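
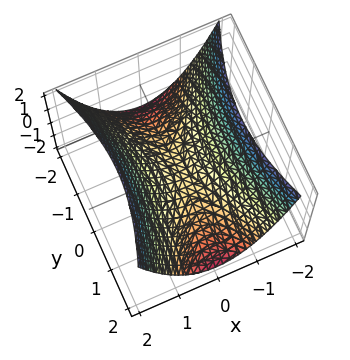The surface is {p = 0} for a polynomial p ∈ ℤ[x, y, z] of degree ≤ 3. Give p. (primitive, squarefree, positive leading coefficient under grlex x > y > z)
1. deg p = 2. A hyperbolic paraboloid; a quadric.
2. Symmetries: it's symmetric under x → −x, forcing even powers of x; it's symmetric under y → −y, forcing even powers of y.
3. From the axis intercepts and sections: it crosses the y-axis at the gridline y = 0; it crosses the x-axis at the gridline x = 0.
4. These observations pin down the coefficients.

3*x^2 - y^2 - 3*z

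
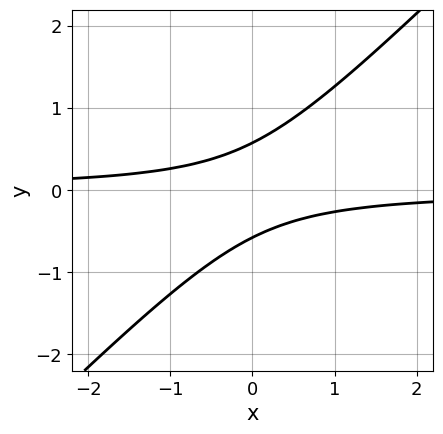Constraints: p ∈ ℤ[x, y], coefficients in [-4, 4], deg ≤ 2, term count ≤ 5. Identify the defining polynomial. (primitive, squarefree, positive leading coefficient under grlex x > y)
3*x*y - 3*y^2 + 1

(a) Degree: a generic line meets the curve in up to 2 points, so deg p = 2.
(b) From the visible intercepts: the curve avoids every integer x-axis point in the box.
(c) These observations pin down the coefficients.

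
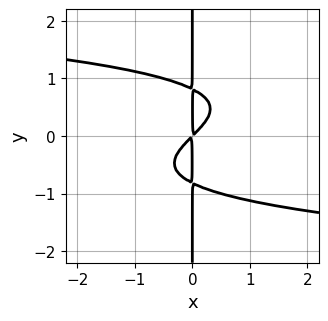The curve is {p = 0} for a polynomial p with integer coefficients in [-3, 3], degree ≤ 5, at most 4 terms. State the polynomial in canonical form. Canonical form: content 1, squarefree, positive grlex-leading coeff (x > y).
3*x*y^3 + 2*x^2 - 2*x*y

First, degree: the shape is more complex than any degree-3 curve, so deg p = 4.
Then, reading off the gridlines: the visible y-axis segment lies entirely on the curve.
Finally, solving for integer coefficients yields p as stated.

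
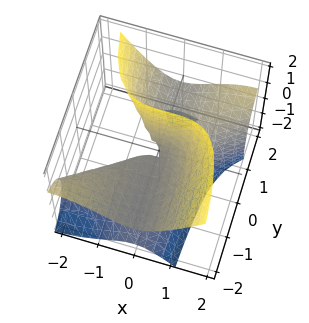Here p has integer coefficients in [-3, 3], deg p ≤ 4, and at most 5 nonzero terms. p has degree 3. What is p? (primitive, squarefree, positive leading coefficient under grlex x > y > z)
2*x^3 - 3*x^2*y + 2*y*z^2 + 3*y*z - z^2

(a) deg p = 3. The shape is more complex than any degree-2 surface.
(b) Reading off the gridlines: it crosses the x-axis at the gridline x = 0; the visible y-axis segment lies entirely on the surface; it meets the z-axis at z = 0 (among the integer gridlines).
(c) These observations pin down the coefficients.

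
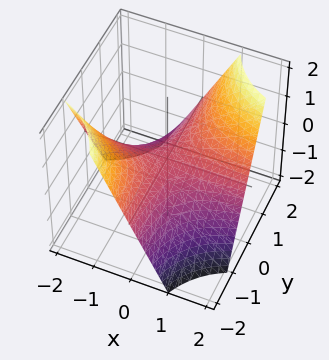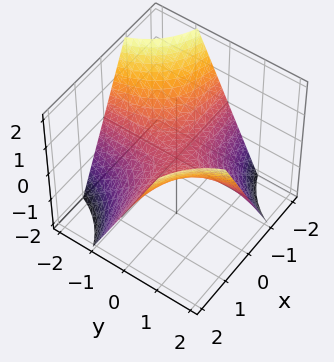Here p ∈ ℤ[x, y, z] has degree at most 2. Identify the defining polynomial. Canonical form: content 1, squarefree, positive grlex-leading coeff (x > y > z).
x*y - z

(a) The degree is 2 — a hyperbolic paraboloid; a quadric.
(b) Reading off the gridlines: the visible y-axis segment lies entirely on the surface; one z-axis crossing is at z = 0.
(c) Solving for integer coefficients yields p as stated.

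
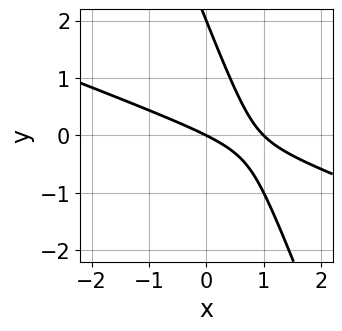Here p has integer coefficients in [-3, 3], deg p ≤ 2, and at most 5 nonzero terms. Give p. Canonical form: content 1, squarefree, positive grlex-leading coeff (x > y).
x^2 + 3*x*y + y^2 - x - 2*y

(a) Degree: the shape is more complex than any degree-1 curve, so deg p = 2.
(b) From the axis intercepts and sections: the y-axis gridline crossings are at y ∈ {0, 2}; among the integer gridlines, it crosses the x-axis at x ∈ {0, 1}.
(c) Putting this together gives p.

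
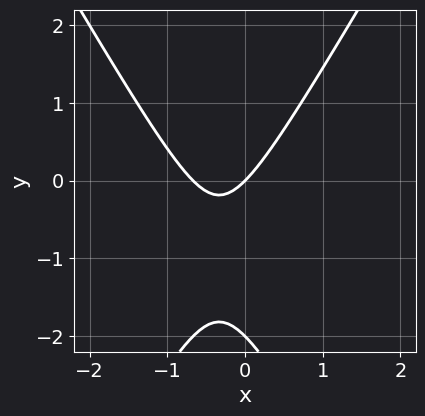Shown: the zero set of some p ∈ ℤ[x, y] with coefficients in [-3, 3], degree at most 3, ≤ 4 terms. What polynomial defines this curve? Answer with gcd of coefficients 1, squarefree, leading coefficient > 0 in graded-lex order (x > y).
3*x^2 - y^2 + 2*x - 2*y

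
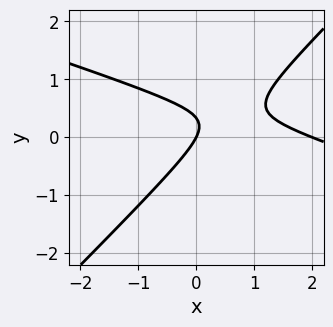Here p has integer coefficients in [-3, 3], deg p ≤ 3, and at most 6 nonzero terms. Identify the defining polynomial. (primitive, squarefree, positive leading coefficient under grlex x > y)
x^2 + 2*x*y - 3*y^2 - 2*x + y

1. deg p = 2.
2. Reading off the gridlines: one y-axis crossing is at y = 0; the x-axis gridline crossings are at x ∈ {0, 2}.
3. Assembling these constraints gives the stated polynomial.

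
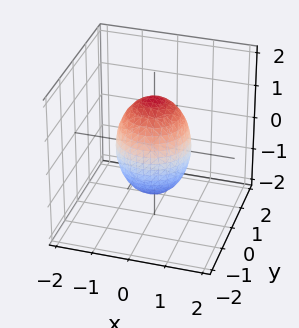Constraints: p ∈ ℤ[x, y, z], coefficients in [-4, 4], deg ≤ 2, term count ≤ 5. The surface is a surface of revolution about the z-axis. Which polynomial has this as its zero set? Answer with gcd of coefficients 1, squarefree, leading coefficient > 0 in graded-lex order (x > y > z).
2*x^2 + 2*y^2 + z^2 - 2

1. Degree: a generic line meets the surface in up to 2 points, so deg p = 2.
2. Symmetries: the z-axis is an axis of rotation, so x and y enter only as x² + y².
3. From the axis intercepts and sections: the x-axis gridline crossings are at x ∈ {-1, 1}; the y-axis gridline crossings are at y ∈ {-1, 1}.
4. Solving for integer coefficients yields p as stated.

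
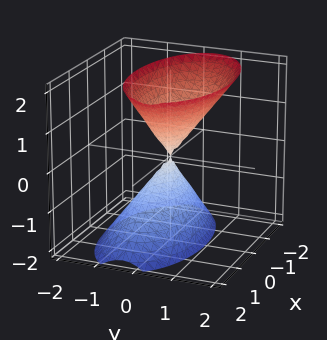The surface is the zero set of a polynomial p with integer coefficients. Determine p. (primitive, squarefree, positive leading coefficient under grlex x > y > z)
I count 2 distinct pieces. Treating them together as one polynomial.
deg p = 2. The shape is more complex than any degree-1 surface.
From the axis intercepts and sections: one x-axis crossing is at x = 0; it crosses the y-axis at the gridline y = 0; it meets the z-axis at z = 0 (among the integer gridlines).
These observations pin down the coefficients.

x^2 + 3*y^2 - y*z - z^2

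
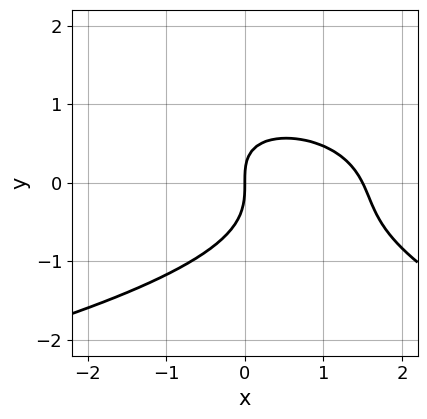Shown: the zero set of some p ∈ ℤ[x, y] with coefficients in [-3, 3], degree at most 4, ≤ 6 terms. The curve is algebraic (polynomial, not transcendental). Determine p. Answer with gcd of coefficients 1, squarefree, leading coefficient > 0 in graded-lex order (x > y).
x*y^2 + 3*y^3 + 2*x^2 + x*y - 3*x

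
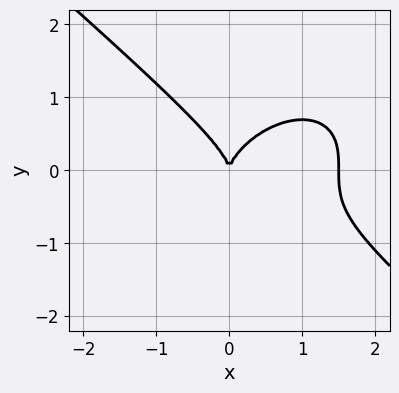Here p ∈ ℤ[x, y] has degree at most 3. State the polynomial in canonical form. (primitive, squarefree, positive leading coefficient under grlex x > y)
deg p = 3. No degree-2 curve has this shape.
Reading off the gridlines: one x-axis crossing is at x = 0; it meets the y-axis at y = 0 (among the integer gridlines).
These observations pin down the coefficients.

2*x^3 + 3*y^3 - 3*x^2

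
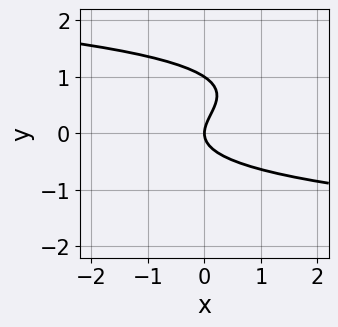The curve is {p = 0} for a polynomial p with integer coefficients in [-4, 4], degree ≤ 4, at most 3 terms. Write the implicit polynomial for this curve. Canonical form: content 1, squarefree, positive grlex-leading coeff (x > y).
1. The degree is 3 — no degree-2 curve has this shape.
2. From the visible intercepts: it meets the x-axis at x = 0 (among the integer gridlines); among the integer gridlines, it crosses the y-axis at y ∈ {0, 1}.
3. Assembling these constraints gives the stated polynomial.

3*y^3 - 3*y^2 + 2*x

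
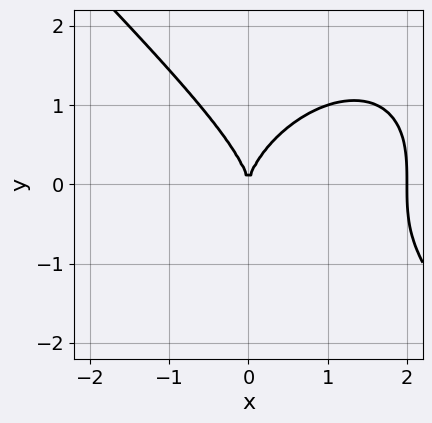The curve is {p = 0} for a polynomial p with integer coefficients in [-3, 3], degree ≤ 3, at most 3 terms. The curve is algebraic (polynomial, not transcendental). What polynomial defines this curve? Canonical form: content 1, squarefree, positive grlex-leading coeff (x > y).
1. The degree is 3 — the shape is more complex than any degree-2 curve.
2. From the visible intercepts: one y-axis crossing is at y = 0; the x-axis gridline crossings are at x ∈ {0, 2}.
3. Fitting integer coefficients to these (and the overall shape) gives p.

x^3 + y^3 - 2*x^2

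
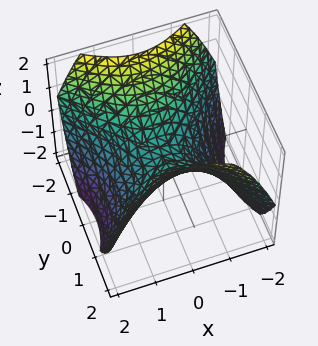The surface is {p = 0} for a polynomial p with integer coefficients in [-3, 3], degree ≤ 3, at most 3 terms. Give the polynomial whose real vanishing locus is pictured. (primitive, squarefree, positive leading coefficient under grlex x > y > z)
1. The degree is 2 — a hyperbolic paraboloid; a quadric.
2. Symmetries: mirror symmetry x ↦ −x ⇒ only even powers of x; mirror symmetry y ↦ −y ⇒ only even powers of y.
3. From the visible intercepts: one y-axis crossing is at y = 0; it crosses the x-axis at the gridline x = 0; it crosses the z-axis at the gridline z = 0.
4. Together with the visible shape, these determine p as stated.

2*x^2 - 2*y^2 + 3*z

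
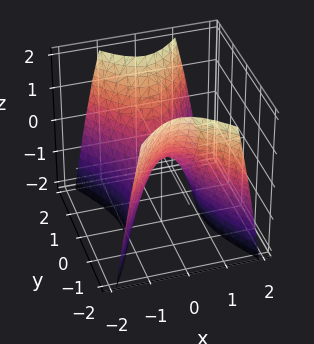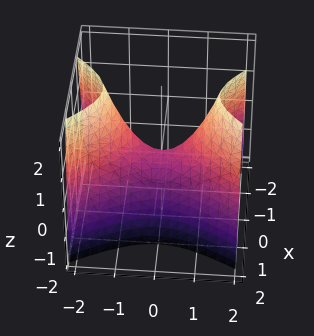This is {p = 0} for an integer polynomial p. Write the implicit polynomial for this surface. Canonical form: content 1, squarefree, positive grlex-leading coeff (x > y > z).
deg p = 2. A saddle surface; a quadric.
Symmetries: mirror symmetry x ↦ −x ⇒ only even powers of x; mirror symmetry y ↦ −y ⇒ only even powers of y.
Against the integer gridlines: it crosses the y-axis at the gridline y = 0; it meets the x-axis at x = 0 (among the integer gridlines).
The integer polynomial consistent with all of this is the stated p.

2*x^2 - y^2 + z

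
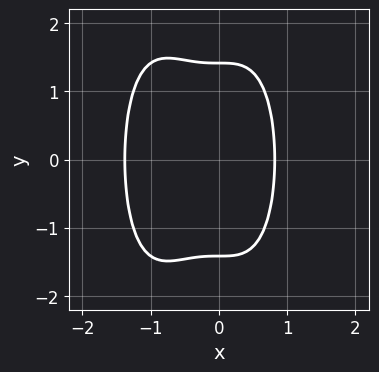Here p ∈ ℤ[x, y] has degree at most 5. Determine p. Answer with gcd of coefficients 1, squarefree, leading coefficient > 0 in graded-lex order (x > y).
2*x^4 + 2*x^3 + y^2 - 2

(a) Degree: a generic line meets the curve in up to 4 points, so deg p = 4.
(b) Symmetries: the y ↦ −y reflection is a symmetry, so y appears only in even powers.
(c) Putting this together gives p.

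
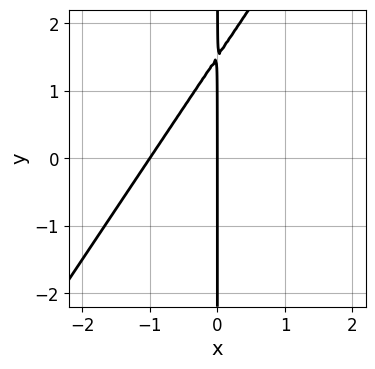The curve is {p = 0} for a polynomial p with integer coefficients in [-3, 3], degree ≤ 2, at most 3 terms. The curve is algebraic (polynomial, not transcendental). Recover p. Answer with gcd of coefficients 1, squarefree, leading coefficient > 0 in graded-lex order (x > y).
3*x^2 - 2*x*y + 3*x

(a) Degree: no degree-1 curve has this shape, so deg p = 2.
(b) From the axis intercepts and sections: among the integer gridlines, it crosses the x-axis at x ∈ {-1, 0}; every point of the y-axis in the box is on the curve.
(c) Assembling these constraints gives the stated polynomial.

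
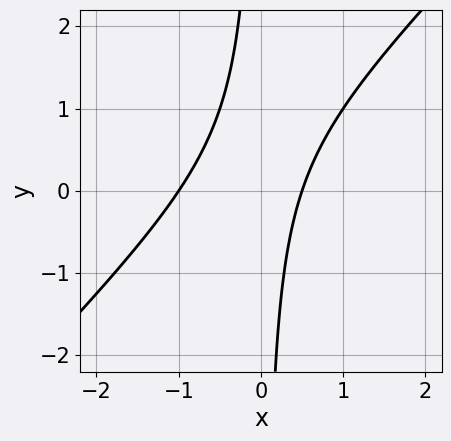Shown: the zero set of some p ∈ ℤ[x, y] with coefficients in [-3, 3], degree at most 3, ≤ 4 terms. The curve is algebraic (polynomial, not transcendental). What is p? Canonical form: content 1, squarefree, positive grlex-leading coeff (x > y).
2*x^2 - 2*x*y + x - 1

1. The degree is 2 — a generic line meets the curve in up to 2 points.
2. Observable constraints: it crosses the x-axis at the gridline x = -1; it misses every integer gridline on the y-axis.
3. Fitting integer coefficients to these (and the overall shape) gives p.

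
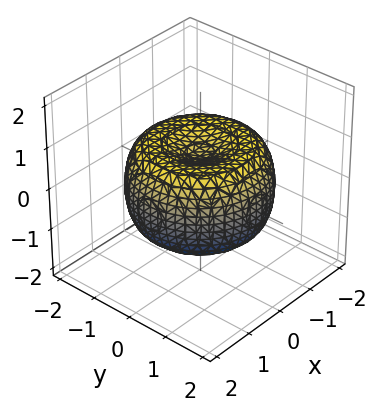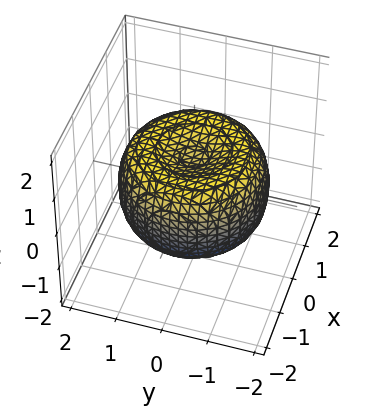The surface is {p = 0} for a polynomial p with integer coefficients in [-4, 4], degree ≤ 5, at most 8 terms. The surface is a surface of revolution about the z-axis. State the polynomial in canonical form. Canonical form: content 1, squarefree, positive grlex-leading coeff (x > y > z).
x^4 + 2*x^2*y^2 + y^4 - 2*x^2 - 2*y^2 + 2*z^2 - 1

(a) The degree is 4 — the shape is more complex than any degree-3 surface.
(b) By symmetry, the surface is invariant under rotation about z: p = q(x² + y², z).
(c) Checking where it meets the axes: a circular section at z = 1 has radius exactly 1.
(d) These observations pin down the coefficients.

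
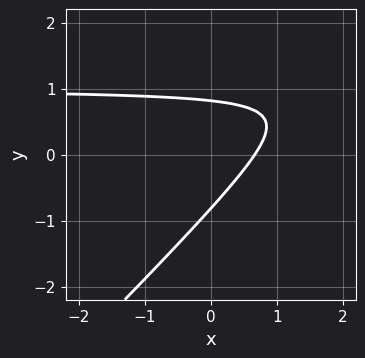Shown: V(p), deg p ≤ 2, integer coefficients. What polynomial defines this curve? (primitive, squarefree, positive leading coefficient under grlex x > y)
3*x*y - 3*y^2 - 3*x + 2

1. deg p = 2.
2. Solving for integer coefficients yields p as stated.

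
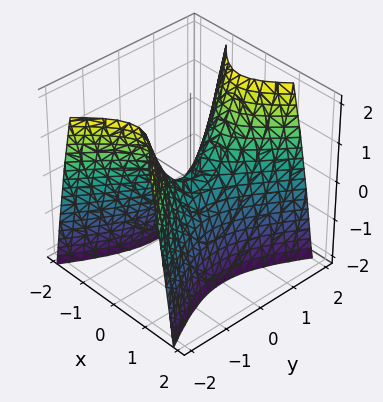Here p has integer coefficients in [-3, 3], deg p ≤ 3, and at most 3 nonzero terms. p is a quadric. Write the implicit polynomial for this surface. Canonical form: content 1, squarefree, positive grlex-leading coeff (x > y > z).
2*x^2 - y^2 + z

1. Degree: a saddle surface; a quadric, so deg p = 2.
2. Symmetries: it's symmetric under x → −x, forcing even powers of x; it's symmetric under y → −y, forcing even powers of y.
3. Against the integer gridlines: one y-axis crossing is at y = 0; one z-axis crossing is at z = 0.
4. Together with the visible shape, these determine p as stated.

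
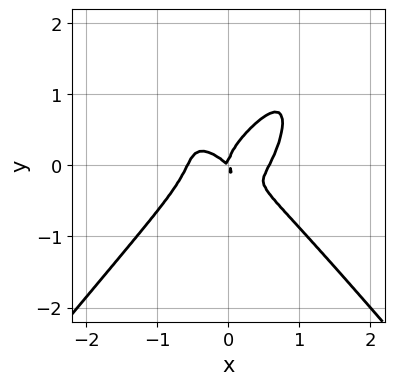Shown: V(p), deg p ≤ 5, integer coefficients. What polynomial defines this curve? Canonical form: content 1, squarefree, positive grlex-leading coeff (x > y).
deg p = 4. A generic line meets the curve in up to 4 points.
From the axis intercepts and sections: it meets the y-axis at y = 0 (among the integer gridlines); it meets the x-axis at x = 0 (among the integer gridlines).
Assembling these constraints gives the stated polynomial.

3*x^4 - 2*x^2*y^2 + 2*y^3 - x^2 - x*y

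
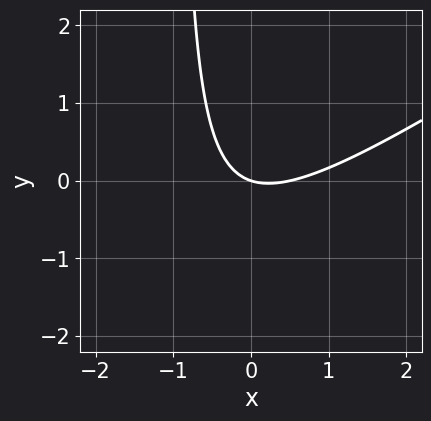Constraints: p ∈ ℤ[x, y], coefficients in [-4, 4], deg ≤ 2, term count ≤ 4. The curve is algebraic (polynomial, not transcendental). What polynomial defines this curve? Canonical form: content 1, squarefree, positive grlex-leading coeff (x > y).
2*x^2 - 3*x*y - x - 3*y

The degree is 2 — the shape is more complex than any degree-1 curve.
Checking where it meets the axes: it crosses the x-axis at the gridline x = 0; it crosses the y-axis at the gridline y = 0.
The integer polynomial consistent with all of this is the stated p.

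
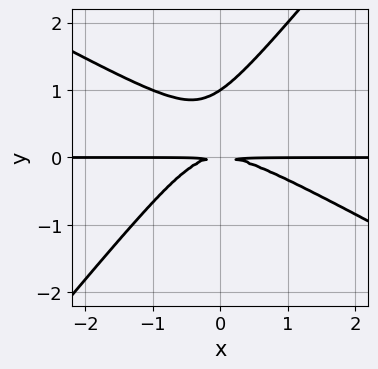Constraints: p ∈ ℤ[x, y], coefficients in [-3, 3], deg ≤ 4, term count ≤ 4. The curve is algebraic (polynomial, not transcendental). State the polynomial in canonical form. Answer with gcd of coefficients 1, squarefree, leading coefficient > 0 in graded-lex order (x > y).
2*x^2*y + 2*x*y^2 - 3*y^3 + 3*y^2

First, degree: the shape is more complex than any degree-2 curve, so deg p = 3.
Next, against the integer gridlines: one y-axis crossing is at y = 1; every point of the x-axis in the box is on the curve.
Finally, together with the visible shape, these determine p as stated.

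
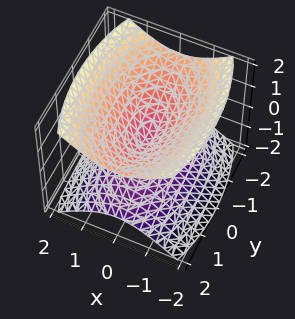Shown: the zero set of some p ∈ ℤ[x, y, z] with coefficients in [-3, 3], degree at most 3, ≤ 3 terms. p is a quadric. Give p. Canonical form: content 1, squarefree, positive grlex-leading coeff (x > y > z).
First, the picture has 2 separate pieces. Treating them together as one polynomial.
Then, deg p = 2. A double cone through the origin; a quadric.
Then, symmetries: the y ↦ −y reflection is a symmetry, so y appears only in even powers; it's symmetric under z → −z, forcing even powers of z; mirror symmetry x ↦ −x ⇒ only even powers of x.
Next, observable constraints: it crosses the z-axis at the gridline z = 0; one x-axis crossing is at x = 0; it meets the y-axis at y = 0 (among the integer gridlines).
Finally, putting this together gives p.

3*x^2 + y^2 - 3*z^2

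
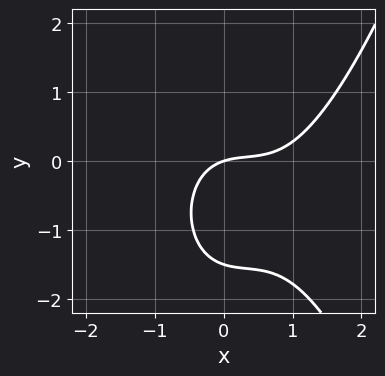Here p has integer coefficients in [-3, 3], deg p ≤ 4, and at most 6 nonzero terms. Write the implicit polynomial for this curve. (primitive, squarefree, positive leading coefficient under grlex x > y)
First, the degree is 3 — no degree-2 curve has this shape.
Next, reading off the gridlines: it crosses the x-axis at the gridline x = 0; it crosses the y-axis at the gridline y = 0.
Finally, fitting integer coefficients to these (and the overall shape) gives p.

2*x^3 - 2*x^2 - 2*y^2 + x - 3*y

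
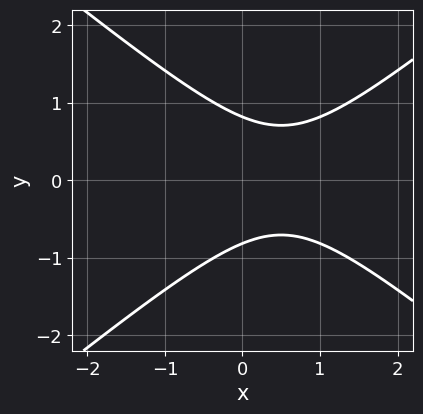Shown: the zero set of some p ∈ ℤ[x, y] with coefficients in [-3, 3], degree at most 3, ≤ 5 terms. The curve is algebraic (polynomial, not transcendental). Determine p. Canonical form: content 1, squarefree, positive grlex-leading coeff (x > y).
2*x^2 - 3*y^2 - 2*x + 2

(a) The degree is 2 — no degree-1 curve has this shape.
(b) Symmetries: it's symmetric under y → −y, forcing even powers of y.
(c) Checking where it meets the axes: it misses every integer gridline on the x-axis.
(d) Together with the visible shape, these determine p as stated.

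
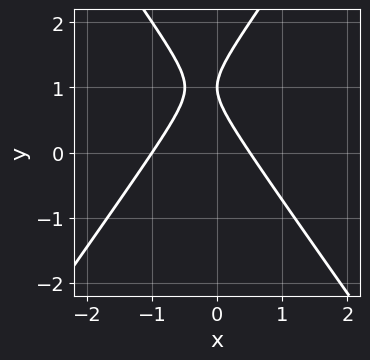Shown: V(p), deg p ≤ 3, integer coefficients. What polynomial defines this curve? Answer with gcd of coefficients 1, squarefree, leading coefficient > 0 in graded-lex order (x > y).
(a) Degree: a generic line meets the curve in up to 2 points, so deg p = 2.
(b) From the visible intercepts: it meets the x-axis at x = -1 (among the integer gridlines); it meets the y-axis at y = 1 (among the integer gridlines).
(c) Assembling these constraints gives the stated polynomial.

2*x^2 - y^2 + x + 2*y - 1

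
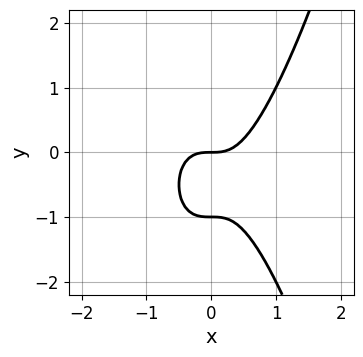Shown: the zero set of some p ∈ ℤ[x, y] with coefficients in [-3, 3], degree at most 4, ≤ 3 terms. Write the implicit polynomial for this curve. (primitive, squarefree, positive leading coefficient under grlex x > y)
2*x^3 - y^2 - y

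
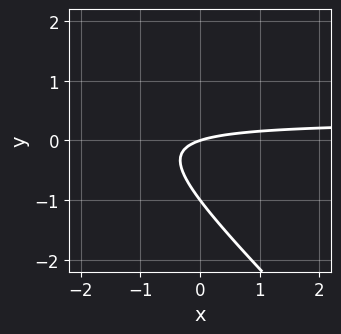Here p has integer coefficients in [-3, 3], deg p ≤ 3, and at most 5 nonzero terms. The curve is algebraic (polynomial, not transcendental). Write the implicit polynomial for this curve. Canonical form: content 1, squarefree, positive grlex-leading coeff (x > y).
3*x*y + 3*y^2 - x + 3*y

1. Degree: no degree-1 curve has this shape, so deg p = 2.
2. Reading off the gridlines: it meets the x-axis at x = 0 (among the integer gridlines); the y-axis gridline crossings are at y ∈ {-1, 0}.
3. These observations pin down the coefficients.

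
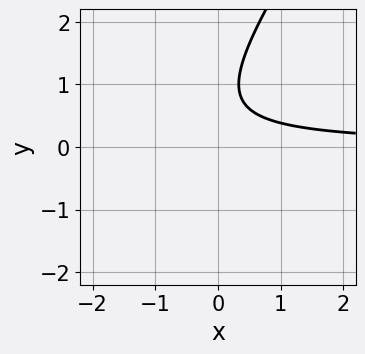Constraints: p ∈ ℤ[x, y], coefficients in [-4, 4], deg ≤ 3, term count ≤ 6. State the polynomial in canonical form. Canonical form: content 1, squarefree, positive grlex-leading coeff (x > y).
3*x*y - 2*y^2 + 3*y - 2

1. The degree is 2 — a generic line meets the curve in up to 2 points.
2. Checking where it meets the axes: it misses every integer gridline on the x-axis; it misses every integer gridline on the y-axis.
3. Matching integer coefficients to the picture gives p.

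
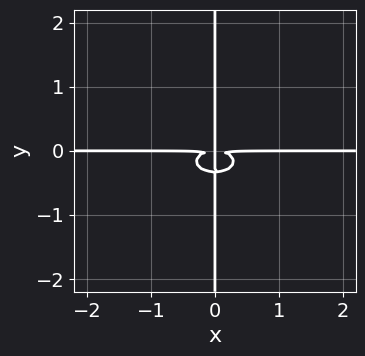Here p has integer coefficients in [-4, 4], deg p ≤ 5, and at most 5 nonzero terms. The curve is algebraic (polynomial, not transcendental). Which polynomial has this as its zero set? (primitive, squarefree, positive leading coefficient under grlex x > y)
(a) Degree: a generic line meets the curve in up to 4 points, so deg p = 4.
(b) Observable constraints: every point of the x-axis in the box is on the curve; the visible y-axis segment lies entirely on the curve.
(c) The integer polynomial consistent with all of this is the stated p.

x^3*y + 3*x*y^3 + x*y^2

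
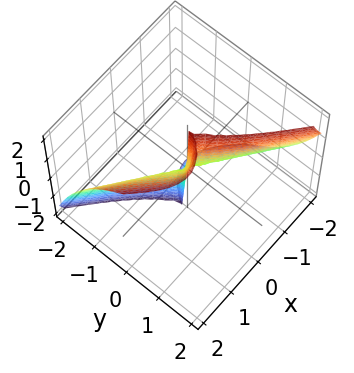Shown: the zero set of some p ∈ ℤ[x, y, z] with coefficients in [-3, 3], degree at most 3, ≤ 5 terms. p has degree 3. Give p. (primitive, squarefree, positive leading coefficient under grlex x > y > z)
3*x^3 + 3*x^2*y - 3*x^2*z + 2*y^3

(a) deg p = 3. No degree-2 surface has this shape.
(b) Reading off the gridlines: every point of the z-axis in the box is on the surface; one y-axis crossing is at y = 0.
(c) Together with the visible shape, these determine p as stated.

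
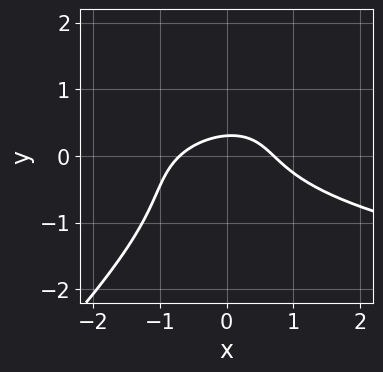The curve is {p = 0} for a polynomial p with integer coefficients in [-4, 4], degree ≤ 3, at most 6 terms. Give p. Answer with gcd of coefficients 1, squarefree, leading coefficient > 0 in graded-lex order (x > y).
3*x*y^2 - 3*y^3 - 2*x^2 - 3*y + 1

First, degree: the shape is more complex than any degree-2 curve, so deg p = 3.
Finally, matching integer coefficients to the picture gives p.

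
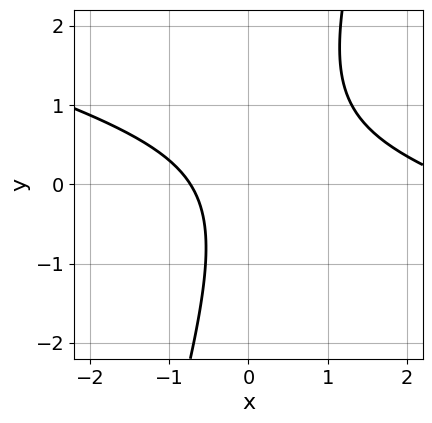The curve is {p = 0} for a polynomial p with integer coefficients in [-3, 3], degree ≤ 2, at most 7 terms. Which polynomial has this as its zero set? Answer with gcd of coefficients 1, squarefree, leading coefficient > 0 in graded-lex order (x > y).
x^2 + 3*x*y - y^2 - 2*x - 2

Degree: the shape is more complex than any degree-1 curve, so deg p = 2.
Against the integer gridlines: no y-intercept at any integer in the box.
Solving for integer coefficients yields p as stated.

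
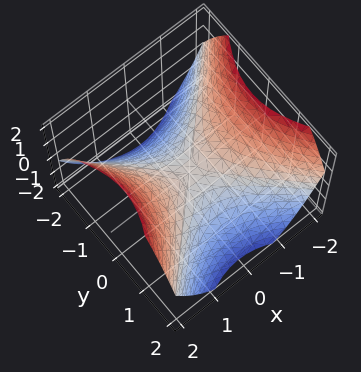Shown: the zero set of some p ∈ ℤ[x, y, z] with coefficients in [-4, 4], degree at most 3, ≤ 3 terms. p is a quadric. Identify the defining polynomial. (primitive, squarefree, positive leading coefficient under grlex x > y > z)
2*x^2 - 2*y^2 - 3*z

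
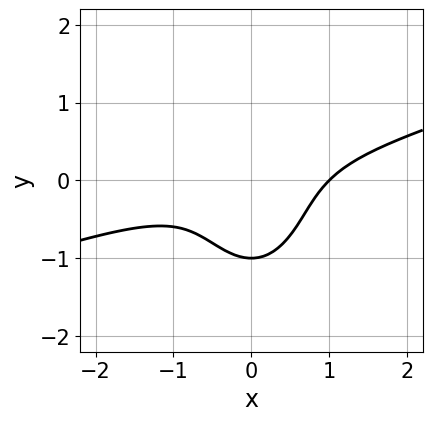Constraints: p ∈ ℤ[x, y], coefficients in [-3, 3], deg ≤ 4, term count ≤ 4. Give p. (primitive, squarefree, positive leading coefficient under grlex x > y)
x^3 - 3*x^2*y - y^3 - 1

First, deg p = 3. The shape is more complex than any degree-2 curve.
Next, observable constraints: one x-axis crossing is at x = 1; it meets the y-axis at y = -1 (among the integer gridlines).
Finally, putting this together gives p.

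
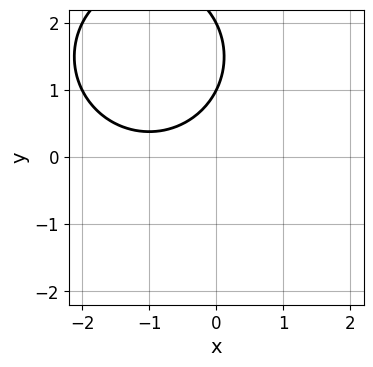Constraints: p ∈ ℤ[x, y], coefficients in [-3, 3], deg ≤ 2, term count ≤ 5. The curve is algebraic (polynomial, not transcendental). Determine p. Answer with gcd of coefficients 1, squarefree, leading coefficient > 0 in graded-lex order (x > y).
1. Degree: the shape is more complex than any degree-1 curve, so deg p = 2.
2. Observable constraints: it misses every integer gridline on the x-axis; among the integer gridlines, it crosses the y-axis at y ∈ {1, 2}.
3. Together with the visible shape, these determine p as stated.

x^2 + y^2 + 2*x - 3*y + 2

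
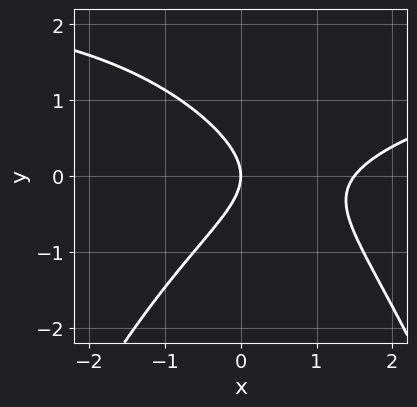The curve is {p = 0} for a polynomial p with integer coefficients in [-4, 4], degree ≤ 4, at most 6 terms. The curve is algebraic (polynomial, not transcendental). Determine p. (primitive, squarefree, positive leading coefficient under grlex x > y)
x^2*y - 2*x^2 + 3*y^2 + 3*x

deg p = 3.
Observable constraints: one y-axis crossing is at y = 0; it meets the x-axis at x = 0 (among the integer gridlines).
Together with the visible shape, these determine p as stated.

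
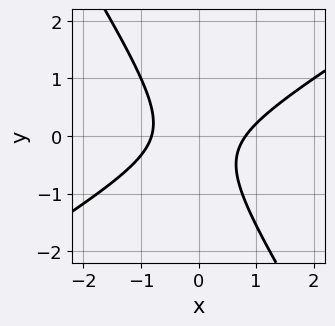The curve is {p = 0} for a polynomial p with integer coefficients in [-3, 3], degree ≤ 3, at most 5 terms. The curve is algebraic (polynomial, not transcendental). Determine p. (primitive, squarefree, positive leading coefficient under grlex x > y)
1. deg p = 2.
2. Reading off the gridlines: no y-intercept at any integer in the box.
3. Assembling these constraints gives the stated polynomial.

3*x^2 - 3*x*y - 3*y^2 - y - 2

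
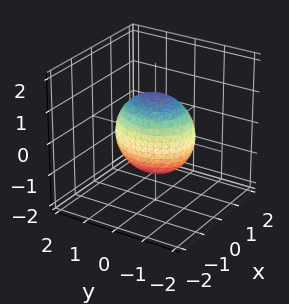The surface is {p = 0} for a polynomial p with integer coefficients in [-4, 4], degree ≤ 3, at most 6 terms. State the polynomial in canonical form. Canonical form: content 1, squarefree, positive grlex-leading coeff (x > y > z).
3*x^2 + 2*y^2 + 2*z^2 - 3

Degree: a closed, bounded, convex surface; a quadric, so deg p = 2.
Symmetries: the x ↦ −x reflection is a symmetry, so x appears only in even powers; it's symmetric under y → −y, forcing even powers of y; it's symmetric under z → −z, forcing even powers of z.
From the visible intercepts: among the integer gridlines, it crosses the x-axis at x ∈ {-1, 1}.
Together with the visible shape, these determine p as stated.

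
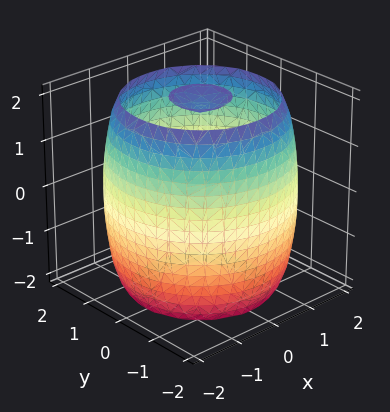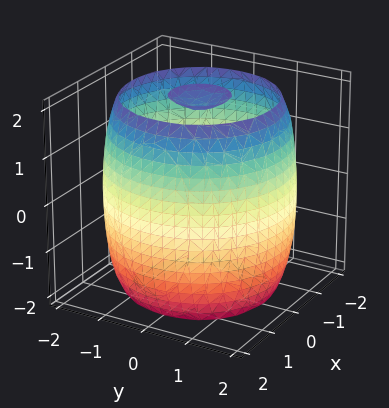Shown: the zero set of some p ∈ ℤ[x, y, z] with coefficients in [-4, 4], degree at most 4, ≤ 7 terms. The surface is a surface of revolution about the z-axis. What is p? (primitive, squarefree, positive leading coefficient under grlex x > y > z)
x^4 + 2*x^2*y^2 + y^4 - 3*x^2 - 3*y^2 + z^2 - 3

1. I count 3 distinct pieces. They look like related sheets of one shape, so recover p as a whole.
2. The degree is 4 — the shape is more complex than any degree-3 surface.
3. Symmetries: rotational symmetry about the z-axis ⇒ p depends on x, y only through x² + y².
4. Observable constraints: a circular section at z = 2 has radius between 0 and 1.
5. Together with the visible shape, these determine p as stated.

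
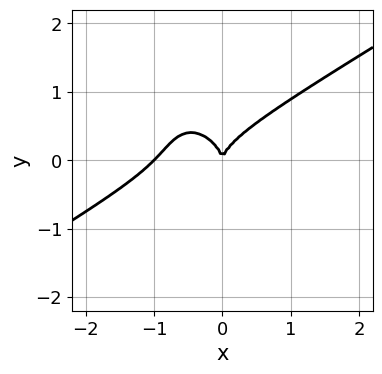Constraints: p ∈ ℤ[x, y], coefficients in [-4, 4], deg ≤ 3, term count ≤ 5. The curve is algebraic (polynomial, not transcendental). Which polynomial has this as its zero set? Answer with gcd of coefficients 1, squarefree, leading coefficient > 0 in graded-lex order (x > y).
2*x^3 - 2*x^2*y - x*y^2 - 2*y^3 + 2*x^2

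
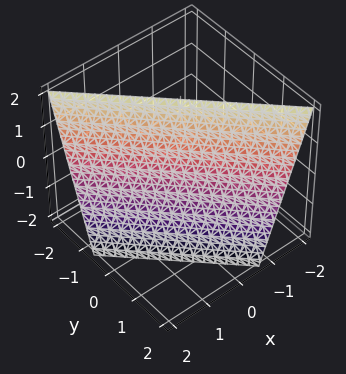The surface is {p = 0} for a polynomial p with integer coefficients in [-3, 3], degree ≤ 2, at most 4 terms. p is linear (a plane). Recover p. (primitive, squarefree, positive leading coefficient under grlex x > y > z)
3*x + 3*y + z - 2

First, degree: the surface is flat (a plane), so deg p = 1.
Next, from the axis intercepts and sections: it crosses the z-axis at the gridline z = 2.
Finally, these observations pin down the coefficients.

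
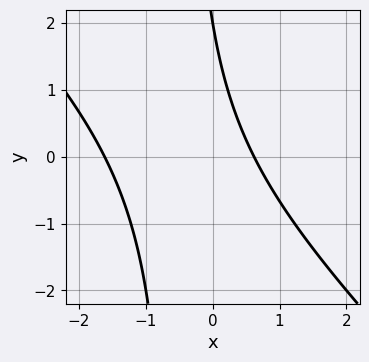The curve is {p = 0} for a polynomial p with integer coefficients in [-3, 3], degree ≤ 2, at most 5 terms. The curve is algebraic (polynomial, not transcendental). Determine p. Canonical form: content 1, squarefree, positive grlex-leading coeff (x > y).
2*x^2 + 2*x*y + 2*x + y - 2

1. deg p = 2.
2. From the axis intercepts and sections: it crosses the y-axis at the gridline y = 2.
3. Assembling these constraints gives the stated polynomial.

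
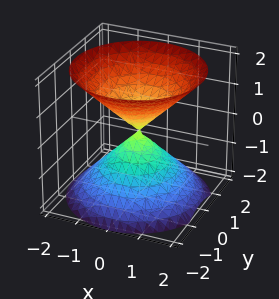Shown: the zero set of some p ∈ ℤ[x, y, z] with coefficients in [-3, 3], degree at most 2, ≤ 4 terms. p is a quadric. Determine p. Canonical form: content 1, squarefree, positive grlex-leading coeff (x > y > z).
1. The picture has 2 separate pieces. Treating them together as one polynomial.
2. deg p = 2. A double cone through the origin; a quadric.
3. Symmetry: the z-axis is an axis of rotation, so x and y enter only as x² + y²; the z ↦ −z reflection is a symmetry, so z appears only in even powers.
4. Reading off the gridlines: a circular section at z = 1 has radius exactly 1; it meets the y-axis at y = 0 (among the integer gridlines); one x-axis crossing is at x = 0; it meets the z-axis at z = 0 (among the integer gridlines).
5. Fitting integer coefficients to these (and the overall shape) gives p.

x^2 + y^2 - z^2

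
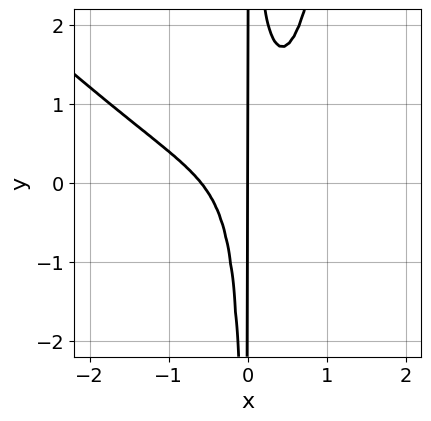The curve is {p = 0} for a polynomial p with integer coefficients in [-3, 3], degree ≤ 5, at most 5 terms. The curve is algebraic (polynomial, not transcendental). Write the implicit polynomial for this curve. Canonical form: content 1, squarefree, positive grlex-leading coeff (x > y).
2*x^4 + 2*x^3*y - 3*x^2*y + x^2 + x

First, degree: no degree-3 curve has this shape, so deg p = 4.
Then, observable constraints: the visible y-axis segment lies entirely on the curve; it crosses the x-axis at the gridline x = 0.
Finally, putting this together gives p.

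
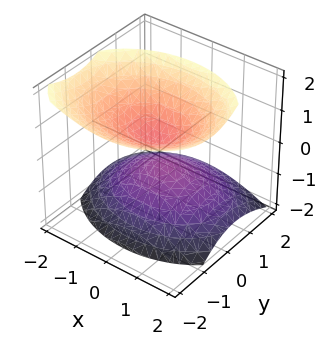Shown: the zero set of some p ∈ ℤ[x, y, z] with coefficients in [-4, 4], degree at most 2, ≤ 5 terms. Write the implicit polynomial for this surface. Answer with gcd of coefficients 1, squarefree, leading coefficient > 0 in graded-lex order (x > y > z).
2*x^2 + 3*y^2 + 2*y*z - 3*z^2 + 1

1. The picture has 2 separate pieces. They look like related sheets of one shape, so recover p as a whole.
2. deg p = 2. A generic line meets the surface in up to 2 points.
3. From the visible intercepts: the surface avoids every integer y-axis point in the box; it misses every integer gridline on the x-axis.
4. Fitting integer coefficients to these (and the overall shape) gives p.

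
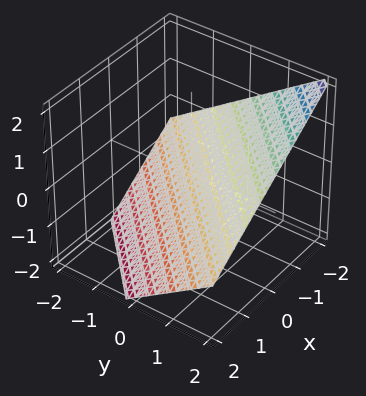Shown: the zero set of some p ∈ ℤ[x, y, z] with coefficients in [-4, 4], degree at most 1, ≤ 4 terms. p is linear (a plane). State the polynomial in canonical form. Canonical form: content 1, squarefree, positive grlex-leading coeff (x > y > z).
(a) Degree: the surface is flat (a plane), so deg p = 1.
(b) Checking where it meets the axes: it crosses the x-axis at the gridline x = -1; it crosses the y-axis at the gridline y = 1.
(c) These observations pin down the coefficients.

2*x - 2*y + 3*z + 2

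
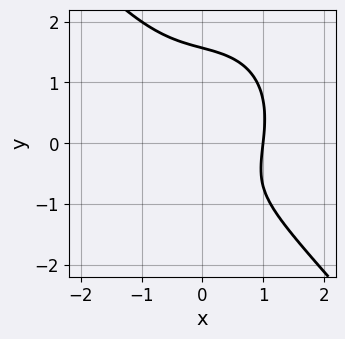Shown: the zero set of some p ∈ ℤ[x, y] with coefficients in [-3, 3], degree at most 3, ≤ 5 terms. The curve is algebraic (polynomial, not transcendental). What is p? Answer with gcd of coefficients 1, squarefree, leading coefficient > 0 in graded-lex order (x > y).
3*x^3 + 2*y^3 + 2*x*y - 3*y - 3

Degree: no degree-2 curve has this shape, so deg p = 3.
Observable constraints: it crosses the x-axis at the gridline x = 1.
Fitting integer coefficients to these (and the overall shape) gives p.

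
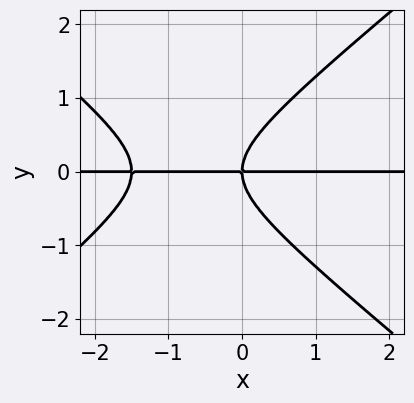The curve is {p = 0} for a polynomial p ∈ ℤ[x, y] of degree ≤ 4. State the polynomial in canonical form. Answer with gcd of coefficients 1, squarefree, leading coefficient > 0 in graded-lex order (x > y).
(a) Degree: the shape is more complex than any degree-2 curve, so deg p = 3.
(b) Observable constraints: the visible x-axis segment lies entirely on the curve; it meets the y-axis at y = 0 (among the integer gridlines).
(c) These observations pin down the coefficients.

2*x^2*y - 3*y^3 + 3*x*y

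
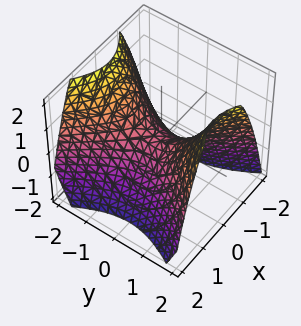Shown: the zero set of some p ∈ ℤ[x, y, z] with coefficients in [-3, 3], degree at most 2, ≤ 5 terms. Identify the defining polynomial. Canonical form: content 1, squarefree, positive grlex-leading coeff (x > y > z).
3*x^2 - 2*y^2 + 3*z

1. The degree is 2 — a hyperbolic paraboloid; a quadric.
2. Symmetries: it's symmetric under y → −y, forcing even powers of y; the x ↦ −x reflection is a symmetry, so x appears only in even powers.
3. Against the integer gridlines: one y-axis crossing is at y = 0; it crosses the x-axis at the gridline x = 0; one z-axis crossing is at z = 0.
4. These observations pin down the coefficients.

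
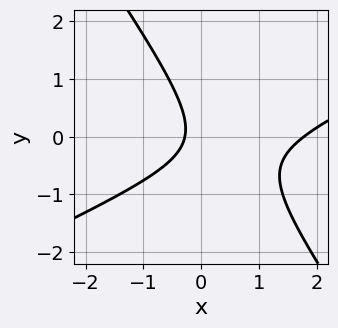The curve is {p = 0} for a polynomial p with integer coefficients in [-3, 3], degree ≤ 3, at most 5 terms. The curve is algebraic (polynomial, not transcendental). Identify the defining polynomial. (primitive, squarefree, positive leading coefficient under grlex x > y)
1. The degree is 2 — the shape is more complex than any degree-1 curve.
2. Checking where it meets the axes: no y-intercept at any integer in the box.
3. Fitting integer coefficients to these (and the overall shape) gives p.

2*x^2 - 3*x*y - 3*y^2 - 3*x - 1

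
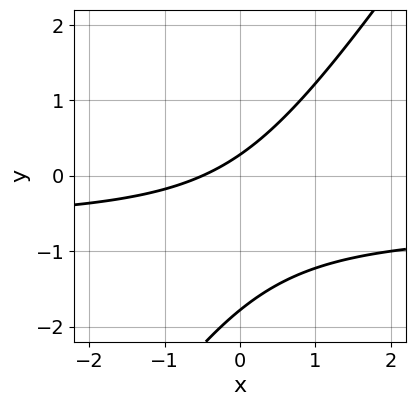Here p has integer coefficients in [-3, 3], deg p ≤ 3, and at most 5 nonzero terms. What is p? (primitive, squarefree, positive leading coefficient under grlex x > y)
3*x*y - 2*y^2 + 2*x - 3*y + 1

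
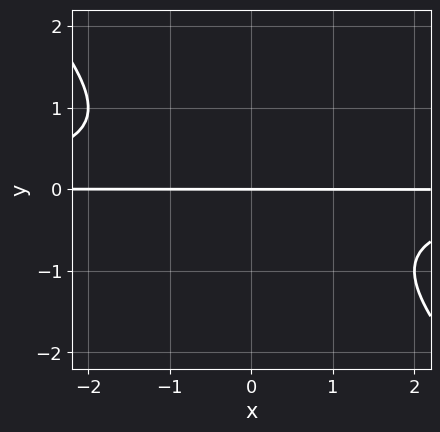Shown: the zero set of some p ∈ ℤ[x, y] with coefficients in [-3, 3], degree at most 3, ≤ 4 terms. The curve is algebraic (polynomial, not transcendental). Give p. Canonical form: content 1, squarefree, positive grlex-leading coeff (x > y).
x*y^2 + y^3 + y

First, degree: the shape is more complex than any degree-2 curve, so deg p = 3.
Then, checking where it meets the axes: every point of the x-axis in the box is on the curve; it meets the y-axis at y = 0 (among the integer gridlines).
Finally, together with the visible shape, these determine p as stated.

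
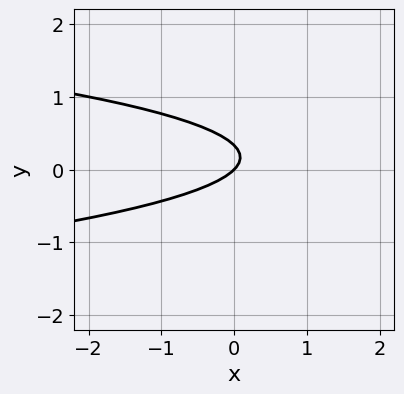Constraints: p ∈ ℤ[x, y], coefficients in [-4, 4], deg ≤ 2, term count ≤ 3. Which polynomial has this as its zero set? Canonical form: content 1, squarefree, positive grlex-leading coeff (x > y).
1. deg p = 2. No degree-1 curve has this shape.
2. From the axis intercepts and sections: it crosses the y-axis at the gridline y = 0; one x-axis crossing is at x = 0.
3. Assembling these constraints gives the stated polynomial.

3*y^2 + x - y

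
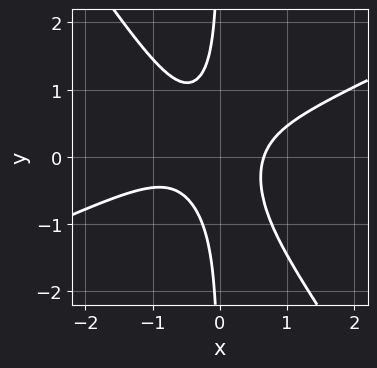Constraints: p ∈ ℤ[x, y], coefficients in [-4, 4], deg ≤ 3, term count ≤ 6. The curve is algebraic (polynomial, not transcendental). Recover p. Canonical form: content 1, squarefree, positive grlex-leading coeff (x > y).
Degree: a generic line meets the curve in up to 3 points, so deg p = 3.
From the axis intercepts and sections: it misses every integer gridline on the y-axis.
Assembling these constraints gives the stated polynomial.

2*x^3 - 3*x^2*y - 3*x*y^2 + x^2 - 1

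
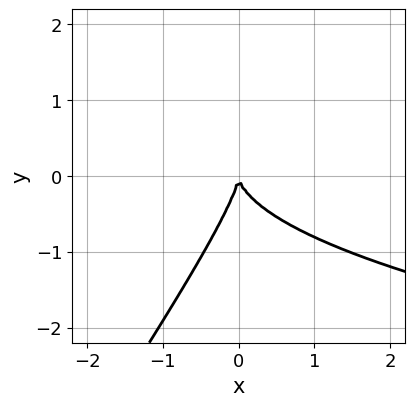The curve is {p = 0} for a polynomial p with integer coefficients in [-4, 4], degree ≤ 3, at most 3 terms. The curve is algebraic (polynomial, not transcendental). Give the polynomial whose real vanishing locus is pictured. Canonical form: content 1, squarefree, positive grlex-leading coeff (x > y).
3*x*y^2 - 2*y^3 - 3*x^2

First, degree: a generic line meets the curve in up to 3 points, so deg p = 3.
Then, from the visible intercepts: it meets the y-axis at y = 0 (among the integer gridlines); it meets the x-axis at x = 0 (among the integer gridlines).
Finally, the integer polynomial consistent with all of this is the stated p.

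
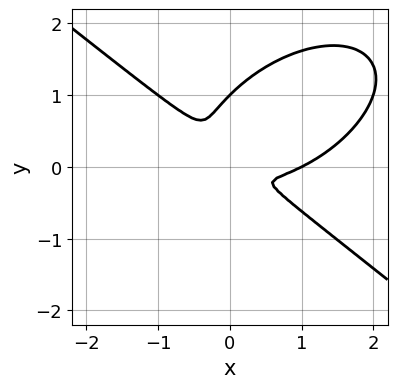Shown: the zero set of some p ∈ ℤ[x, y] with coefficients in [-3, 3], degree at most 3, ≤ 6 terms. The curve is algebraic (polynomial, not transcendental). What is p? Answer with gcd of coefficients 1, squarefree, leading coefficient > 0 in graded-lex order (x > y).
(a) The degree is 3 — no degree-2 curve has this shape.
(b) Checking where it meets the axes: it crosses the x-axis at the gridline x = 1; it meets the y-axis at y = 1 (among the integer gridlines).
(c) Together with the visible shape, these determine p as stated.

x^3 + 2*y^3 - x^2 - 2*x*y - 2*y^2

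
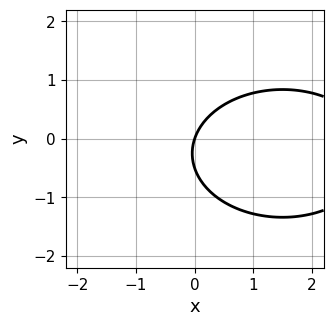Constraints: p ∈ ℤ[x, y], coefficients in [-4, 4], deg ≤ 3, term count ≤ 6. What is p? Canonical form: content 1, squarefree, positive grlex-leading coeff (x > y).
1. Degree: the shape is more complex than any degree-1 curve, so deg p = 2.
2. From the visible intercepts: it crosses the y-axis at the gridline y = 0; it meets the x-axis at x = 0 (among the integer gridlines).
3. Assembling these constraints gives the stated polynomial.

x^2 + 2*y^2 - 3*x + y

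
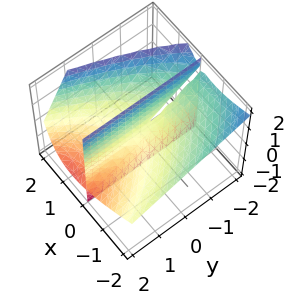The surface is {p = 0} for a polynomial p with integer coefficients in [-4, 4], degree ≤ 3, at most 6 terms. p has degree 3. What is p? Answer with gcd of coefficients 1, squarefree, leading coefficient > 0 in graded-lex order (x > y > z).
x^3 + x^2*z - 2*x*y - 3*x*z

1. deg p = 3. The shape is more complex than any degree-2 surface.
2. Checking where it meets the axes: every point of the z-axis in the box is on the surface; one x-axis crossing is at x = 0; the visible y-axis segment lies entirely on the surface.
3. Solving for integer coefficients yields p as stated.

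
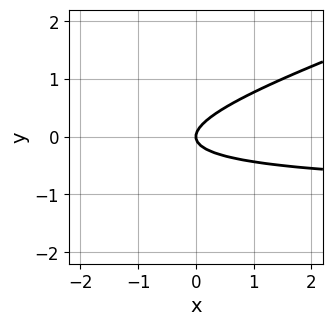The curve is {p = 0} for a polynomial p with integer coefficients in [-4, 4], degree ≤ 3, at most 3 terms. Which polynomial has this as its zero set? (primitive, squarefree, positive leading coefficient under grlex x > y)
x*y - 3*y^2 + x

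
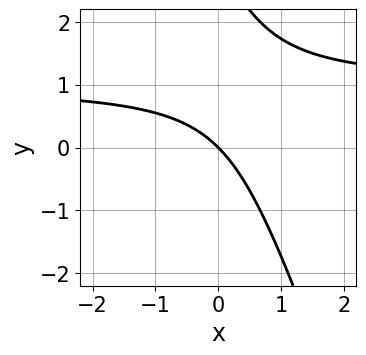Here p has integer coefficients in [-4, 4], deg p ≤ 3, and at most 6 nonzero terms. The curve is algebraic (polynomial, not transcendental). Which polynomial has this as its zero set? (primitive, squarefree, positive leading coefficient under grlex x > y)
1. deg p = 2. A generic line meets the curve in up to 2 points.
2. Against the integer gridlines: it crosses the y-axis at the gridline y = 0; it meets the x-axis at x = 0 (among the integer gridlines).
3. Assembling these constraints gives the stated polynomial.

3*x*y + y^2 - 3*x - 3*y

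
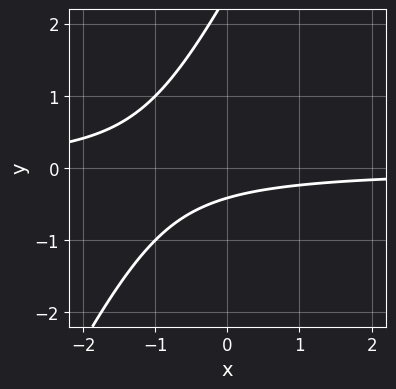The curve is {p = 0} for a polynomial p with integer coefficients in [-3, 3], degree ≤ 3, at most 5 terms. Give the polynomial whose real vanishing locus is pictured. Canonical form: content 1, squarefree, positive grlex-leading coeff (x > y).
2*x*y - y^2 + 2*y + 1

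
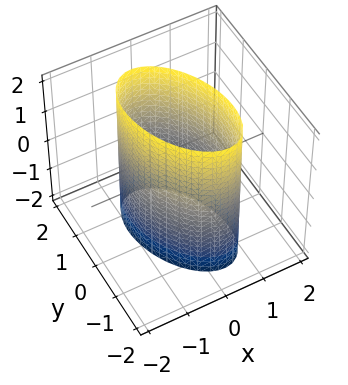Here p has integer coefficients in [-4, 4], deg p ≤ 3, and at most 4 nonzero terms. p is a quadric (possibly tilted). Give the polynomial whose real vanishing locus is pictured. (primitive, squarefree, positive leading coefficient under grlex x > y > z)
2*x^2 + x*y + y^2 - 2

1. deg p = 2. The shape is more complex than any degree-1 surface.
2. Reading off the gridlines: among the integer gridlines, it crosses the x-axis at x ∈ {-1, 1}; it misses every integer gridline on the z-axis.
3. These observations pin down the coefficients.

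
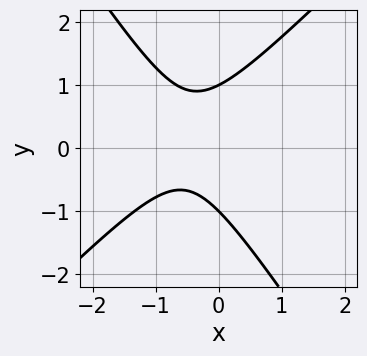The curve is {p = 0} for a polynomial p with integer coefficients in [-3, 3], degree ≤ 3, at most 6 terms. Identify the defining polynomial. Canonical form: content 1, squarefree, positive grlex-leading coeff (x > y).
3*x^2 - x*y - 2*y^2 + 3*x + 2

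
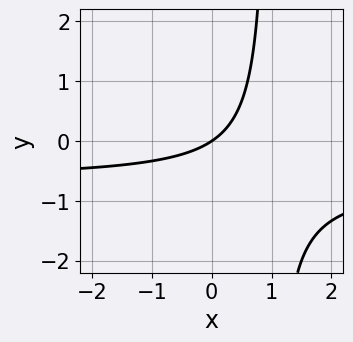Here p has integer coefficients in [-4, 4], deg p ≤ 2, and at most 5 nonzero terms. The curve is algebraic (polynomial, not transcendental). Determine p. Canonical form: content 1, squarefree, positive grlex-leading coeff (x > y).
3*x*y + 2*x - 3*y

(a) deg p = 2. A generic line meets the curve in up to 2 points.
(b) Reading off the gridlines: it meets the x-axis at x = 0 (among the integer gridlines); one y-axis crossing is at y = 0.
(c) Assembling these constraints gives the stated polynomial.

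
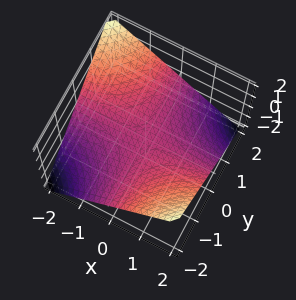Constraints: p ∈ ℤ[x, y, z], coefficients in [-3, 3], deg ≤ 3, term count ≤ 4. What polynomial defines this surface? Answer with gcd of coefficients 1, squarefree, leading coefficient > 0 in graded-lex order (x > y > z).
(a) The degree is 2 — a saddle surface; a quadric.
(b) Checking where it meets the axes: every point of the x-axis in the box is on the surface; every point of the y-axis in the box is on the surface; it crosses the z-axis at the gridline z = 0.
(c) Matching integer coefficients to the picture gives p.

x*y + 2*z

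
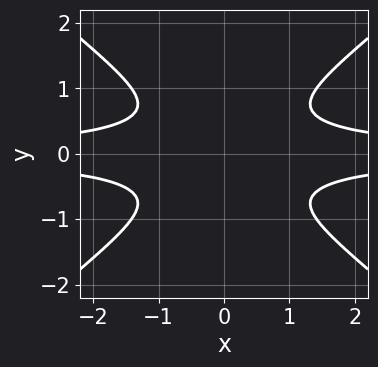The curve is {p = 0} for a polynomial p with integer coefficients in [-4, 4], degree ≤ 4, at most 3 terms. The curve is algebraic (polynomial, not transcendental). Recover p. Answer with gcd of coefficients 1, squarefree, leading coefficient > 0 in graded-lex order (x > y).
deg p = 4.
Symmetries: the x ↦ −x reflection is a symmetry, so x appears only in even powers; mirror symmetry y ↦ −y ⇒ only even powers of y.
From the visible intercepts: no y-intercept at any integer in the box; no x-intercept at any integer in the box.
Fitting integer coefficients to these (and the overall shape) gives p.

2*x^2*y^2 - 3*y^4 - 1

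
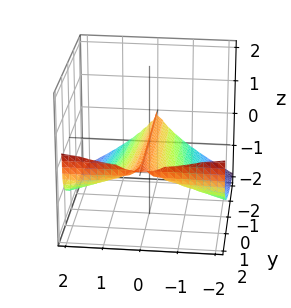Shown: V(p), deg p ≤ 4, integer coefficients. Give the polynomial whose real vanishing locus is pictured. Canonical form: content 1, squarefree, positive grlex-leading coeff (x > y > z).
1. deg p = 3. A generic line meets the surface in up to 3 points.
2. From the axis intercepts and sections: it meets the z-axis at z = 0 (among the integer gridlines); the visible y-axis segment lies entirely on the surface.
3. Together with the visible shape, these determine p as stated.

x^2*y - 3*z^3 - 2*x^2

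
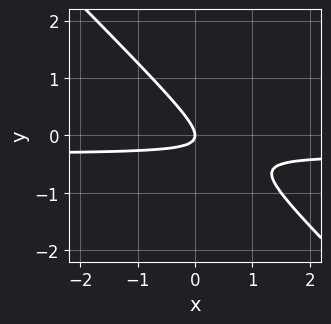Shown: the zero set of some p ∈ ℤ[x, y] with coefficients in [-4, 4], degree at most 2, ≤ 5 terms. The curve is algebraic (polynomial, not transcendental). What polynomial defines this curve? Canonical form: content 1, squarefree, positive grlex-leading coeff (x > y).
3*x*y + 3*y^2 + x

1. deg p = 2. No degree-1 curve has this shape.
2. Observable constraints: one y-axis crossing is at y = 0; one x-axis crossing is at x = 0.
3. Putting this together gives p.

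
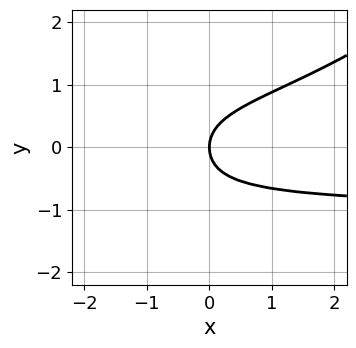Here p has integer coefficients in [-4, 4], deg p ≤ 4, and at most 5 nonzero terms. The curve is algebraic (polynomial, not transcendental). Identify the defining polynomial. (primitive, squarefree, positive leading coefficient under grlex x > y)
Degree: a generic line meets the curve in up to 4 points, so deg p = 4.
From the visible intercepts: one x-axis crossing is at x = 0; one y-axis crossing is at y = 0.
Fitting integer coefficients to these (and the overall shape) gives p.

2*x*y^3 - 3*y^4 - 2*y^2 + 2*x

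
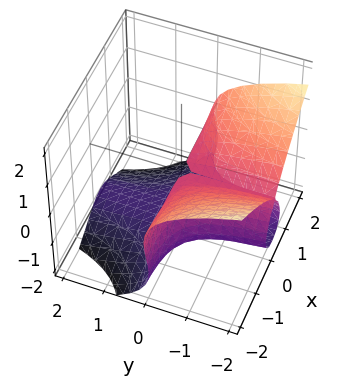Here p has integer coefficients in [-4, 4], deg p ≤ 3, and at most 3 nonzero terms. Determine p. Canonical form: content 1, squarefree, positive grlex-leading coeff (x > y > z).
The degree is 3 — the shape is more complex than any degree-2 surface.
Observable constraints: every point of the x-axis in the box is on the surface; the visible y-axis segment lies entirely on the surface.
Solving for integer coefficients yields p as stated.

2*x^2*y + 2*z^3 + 3*z^2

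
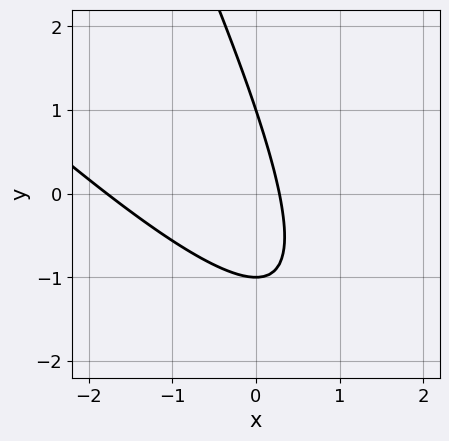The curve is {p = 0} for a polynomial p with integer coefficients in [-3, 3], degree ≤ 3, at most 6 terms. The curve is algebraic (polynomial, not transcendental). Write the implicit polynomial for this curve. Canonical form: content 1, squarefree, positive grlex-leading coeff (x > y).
(a) The degree is 2 — no degree-1 curve has this shape.
(b) From the visible intercepts: among the integer gridlines, it crosses the y-axis at y ∈ {-1, 1}.
(c) Solving for integer coefficients yields p as stated.

2*x^2 + 3*x*y + y^2 + 3*x - 1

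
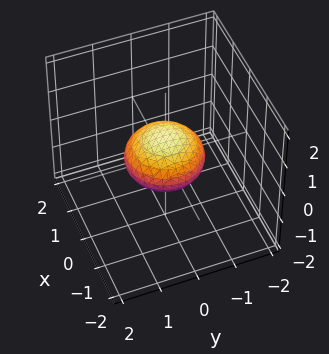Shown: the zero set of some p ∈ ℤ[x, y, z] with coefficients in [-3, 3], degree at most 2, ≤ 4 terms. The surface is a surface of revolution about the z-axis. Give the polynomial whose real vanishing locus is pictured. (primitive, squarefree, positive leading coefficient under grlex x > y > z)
x^2 + y^2 + 2*z^2 - 1

deg p = 2. No degree-1 surface has this shape.
Symmetry: every cross-section ⟂ z is a circle, so x, y appear only via x² + y².
Reading off the gridlines: a circular section at z = 0 has radius exactly 1; the x-axis gridline crossings are at x ∈ {-1, 1}.
Solving for integer coefficients yields p as stated. Check: (0, -1, 0) on the y-axis lies on the surface, and p(0, -1, 0) = 0. ✓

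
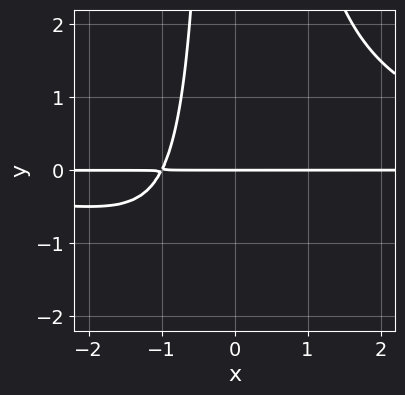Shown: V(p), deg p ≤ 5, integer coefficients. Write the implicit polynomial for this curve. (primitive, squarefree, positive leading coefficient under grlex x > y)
First, deg p = 4. The shape is more complex than any degree-3 curve.
Then, checking where it meets the axes: it meets the y-axis at y = 0 (among the integer gridlines); the visible x-axis segment lies entirely on the curve.
Finally, assembling these constraints gives the stated polynomial.

x^2*y^2 - 2*x*y - 2*y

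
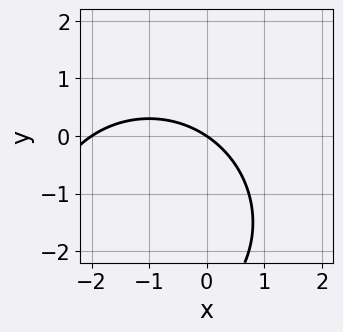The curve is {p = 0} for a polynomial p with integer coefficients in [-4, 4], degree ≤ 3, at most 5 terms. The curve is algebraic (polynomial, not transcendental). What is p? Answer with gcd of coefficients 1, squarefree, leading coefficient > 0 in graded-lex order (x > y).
The degree is 2 — a generic line meets the curve in up to 2 points.
From the axis intercepts and sections: it meets the y-axis at y = 0 (among the integer gridlines); the x-axis gridline crossings are at x ∈ {-2, 0}.
Solving for integer coefficients yields p as stated.

x^2 + y^2 + 2*x + 3*y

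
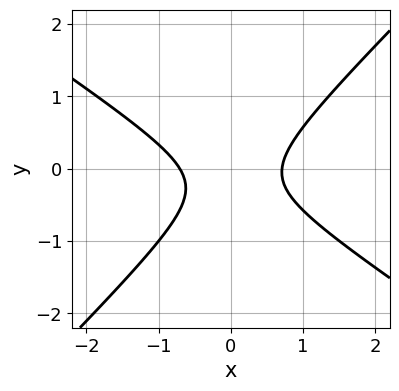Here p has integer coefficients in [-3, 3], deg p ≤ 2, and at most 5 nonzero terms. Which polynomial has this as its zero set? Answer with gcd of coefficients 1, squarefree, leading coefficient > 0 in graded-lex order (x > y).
2*x^2 + x*y - 3*y^2 - y - 1

First, the degree is 2 — a generic line meets the curve in up to 2 points.
Then, against the integer gridlines: the curve avoids every integer y-axis point in the box.
Finally, these observations pin down the coefficients.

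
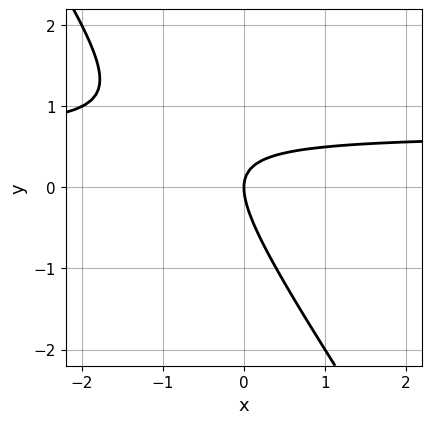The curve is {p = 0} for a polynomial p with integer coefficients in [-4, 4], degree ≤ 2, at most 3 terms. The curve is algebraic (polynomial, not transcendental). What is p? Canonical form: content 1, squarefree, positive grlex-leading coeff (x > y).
3*x*y + 2*y^2 - 2*x

First, the degree is 2 — the shape is more complex than any degree-1 curve.
Next, reading off the gridlines: it meets the y-axis at y = 0 (among the integer gridlines); it crosses the x-axis at the gridline x = 0.
Finally, the integer polynomial consistent with all of this is the stated p.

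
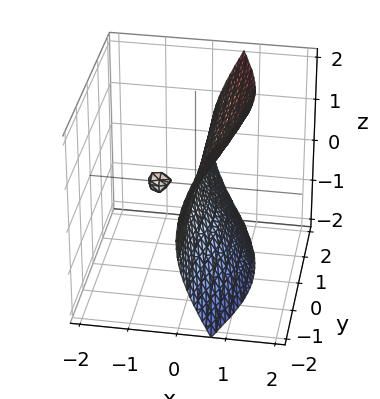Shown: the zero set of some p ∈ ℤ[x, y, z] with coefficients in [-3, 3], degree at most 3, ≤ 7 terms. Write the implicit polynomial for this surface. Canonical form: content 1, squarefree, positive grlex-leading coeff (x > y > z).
There are 2 components.
The degree is 3 — no degree-2 surface has this shape.
From the axis intercepts and sections: every point of the y-axis in the box is on the surface; among the integer gridlines, it crosses the x-axis at x ∈ {-1, 0}; one z-axis crossing is at z = 0.
These observations pin down the coefficients.

2*x^3 + 2*x*y^2 + 3*x^2 - 2*z^2 + x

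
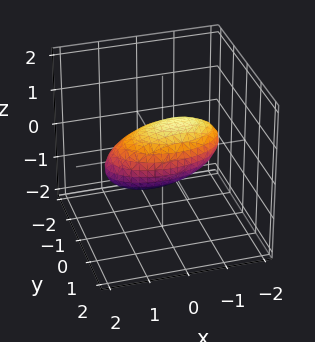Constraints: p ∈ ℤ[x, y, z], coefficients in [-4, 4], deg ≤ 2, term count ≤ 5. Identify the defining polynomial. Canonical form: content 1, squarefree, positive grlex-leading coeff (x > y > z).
1. The degree is 2 — a generic line meets the surface in up to 2 points.
2. Putting this together gives p.

x^2 + x*z + 3*y^2 + 3*z^2 - 2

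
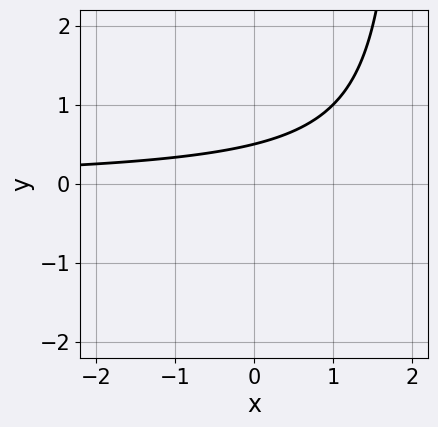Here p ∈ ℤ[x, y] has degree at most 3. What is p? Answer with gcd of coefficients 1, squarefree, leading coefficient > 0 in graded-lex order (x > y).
Degree: a generic line meets the curve in up to 2 points, so deg p = 2.
Checking where it meets the axes: it misses every integer gridline on the x-axis.
Assembling these constraints gives the stated polynomial.

x*y - 2*y + 1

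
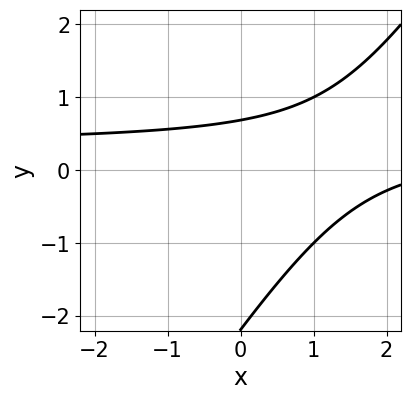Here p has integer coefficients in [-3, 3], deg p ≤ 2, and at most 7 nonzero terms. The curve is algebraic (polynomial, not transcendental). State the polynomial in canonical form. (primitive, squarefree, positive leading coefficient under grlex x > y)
3*x*y - 2*y^2 - x - 3*y + 3

The degree is 2 — no degree-1 curve has this shape.
Reading off the gridlines: it misses every integer gridline on the x-axis.
The integer polynomial consistent with all of this is the stated p.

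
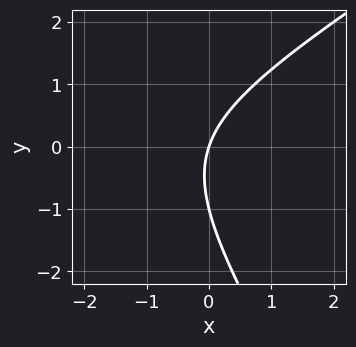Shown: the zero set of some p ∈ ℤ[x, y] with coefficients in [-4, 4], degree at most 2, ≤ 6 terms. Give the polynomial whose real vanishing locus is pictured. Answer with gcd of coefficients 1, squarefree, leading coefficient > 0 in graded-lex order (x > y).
x^2 - x*y - y^2 + 3*x - y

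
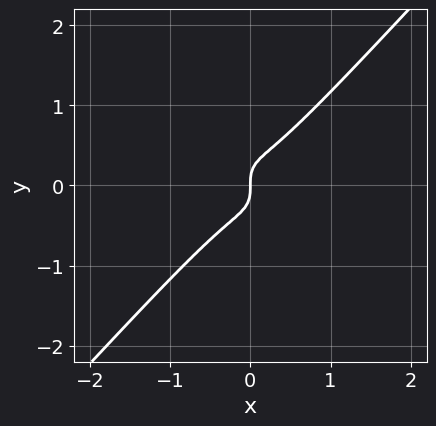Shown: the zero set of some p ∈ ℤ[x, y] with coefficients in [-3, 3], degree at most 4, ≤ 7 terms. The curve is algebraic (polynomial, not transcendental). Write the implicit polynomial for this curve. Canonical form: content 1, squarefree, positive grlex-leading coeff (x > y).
The degree is 3 — no degree-2 curve has this shape.
From the visible intercepts: one x-axis crossing is at x = 0; it meets the y-axis at y = 0 (among the integer gridlines).
Putting this together gives p.

3*x^3 + 3*x^2*y - 2*x*y^2 - 3*y^3 + x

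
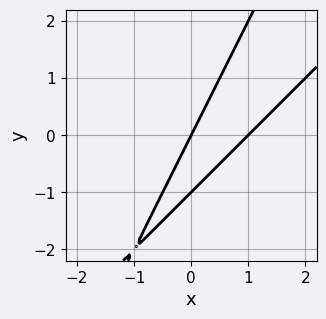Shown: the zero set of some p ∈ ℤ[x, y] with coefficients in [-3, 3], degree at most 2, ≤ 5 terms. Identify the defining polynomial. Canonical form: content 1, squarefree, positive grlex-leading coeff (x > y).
2*x^2 - 3*x*y + y^2 - 2*x + y

1. The degree is 2 — the shape is more complex than any degree-1 curve.
2. Reading off the gridlines: among the integer gridlines, it crosses the x-axis at x ∈ {0, 1}; among the integer gridlines, it crosses the y-axis at y ∈ {-1, 0}.
3. Putting this together gives p.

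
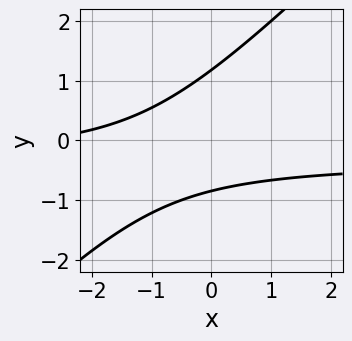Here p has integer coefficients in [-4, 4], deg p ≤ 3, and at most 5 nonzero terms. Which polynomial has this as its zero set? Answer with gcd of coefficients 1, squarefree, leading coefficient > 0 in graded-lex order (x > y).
3*x*y - 3*y^2 + x + y + 3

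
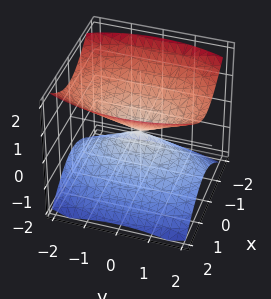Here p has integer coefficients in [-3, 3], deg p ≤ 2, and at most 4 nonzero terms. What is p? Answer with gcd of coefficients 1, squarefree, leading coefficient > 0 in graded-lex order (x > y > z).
3*x^2 + y^2 - 3*z^2

There are 2 components.
The degree is 2 — two nappes meeting at a single point; a quadric.
Symmetries: mirror symmetry x ↦ −x ⇒ only even powers of x; mirror symmetry y ↦ −y ⇒ only even powers of y; the z ↦ −z reflection is a symmetry, so z appears only in even powers.
From the visible intercepts: it crosses the z-axis at the gridline z = 0; one y-axis crossing is at y = 0; it meets the x-axis at x = 0 (among the integer gridlines).
Together with the visible shape, these determine p as stated.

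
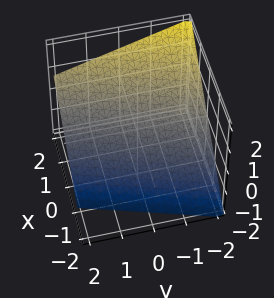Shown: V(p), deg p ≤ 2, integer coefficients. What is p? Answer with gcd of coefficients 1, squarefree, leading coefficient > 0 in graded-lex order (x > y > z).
1. The degree is 1 — the surface is flat (a plane).
2. Against the integer gridlines: one y-axis crossing is at y = -2.
3. The integer polynomial consistent with all of this is the stated p.

3*x - y - 3*z - 2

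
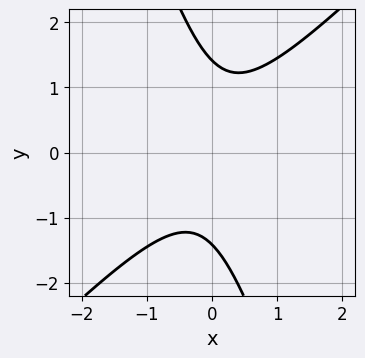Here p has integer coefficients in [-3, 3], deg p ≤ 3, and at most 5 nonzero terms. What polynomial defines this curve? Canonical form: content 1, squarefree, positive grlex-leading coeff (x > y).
3*x^2 - 2*x*y - y^2 + 2

1. deg p = 2. The shape is more complex than any degree-1 curve.
2. Checking where it meets the axes: it misses every integer gridline on the x-axis.
3. Matching integer coefficients to the picture gives p.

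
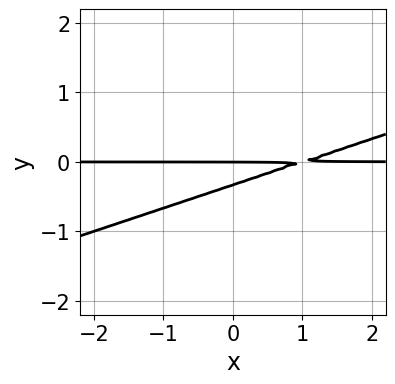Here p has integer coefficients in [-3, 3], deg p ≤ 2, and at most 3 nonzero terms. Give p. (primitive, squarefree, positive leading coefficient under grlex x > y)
x*y - 3*y^2 - y

1. deg p = 2. A generic line meets the curve in up to 2 points.
2. Observable constraints: it crosses the y-axis at the gridline y = 0; the visible x-axis segment lies entirely on the curve.
3. Putting this together gives p.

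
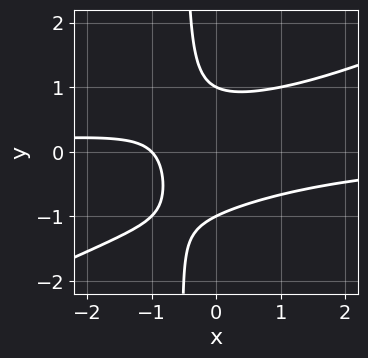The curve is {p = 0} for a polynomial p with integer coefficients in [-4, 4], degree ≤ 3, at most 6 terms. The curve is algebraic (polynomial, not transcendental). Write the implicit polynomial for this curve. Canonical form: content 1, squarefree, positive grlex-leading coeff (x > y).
x^2*y - 2*x*y^2 - y^2 + x + 1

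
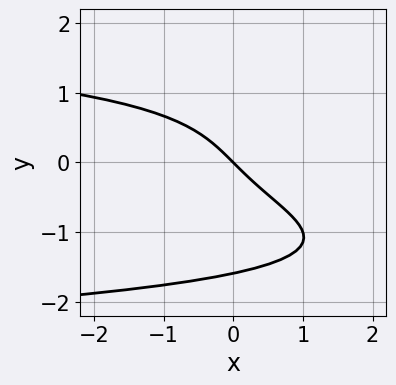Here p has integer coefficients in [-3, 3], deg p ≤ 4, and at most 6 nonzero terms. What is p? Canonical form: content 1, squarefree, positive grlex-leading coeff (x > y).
2*y^4 + 2*y^3 + 3*x + 3*y

1. The degree is 4 — the shape is more complex than any degree-3 curve.
2. From the axis intercepts and sections: one x-axis crossing is at x = 0; it crosses the y-axis at the gridline y = 0.
3. Putting this together gives p.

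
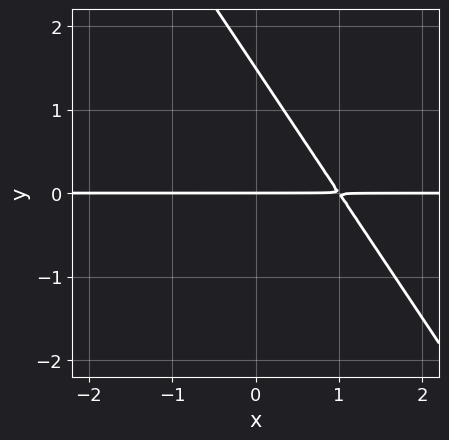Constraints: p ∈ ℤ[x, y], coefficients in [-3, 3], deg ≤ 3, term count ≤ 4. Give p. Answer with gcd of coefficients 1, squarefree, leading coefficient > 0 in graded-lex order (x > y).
3*x*y + 2*y^2 - 3*y

First, deg p = 2.
Then, from the axis intercepts and sections: every point of the x-axis in the box is on the curve; it crosses the y-axis at the gridline y = 0.
Finally, assembling these constraints gives the stated polynomial.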